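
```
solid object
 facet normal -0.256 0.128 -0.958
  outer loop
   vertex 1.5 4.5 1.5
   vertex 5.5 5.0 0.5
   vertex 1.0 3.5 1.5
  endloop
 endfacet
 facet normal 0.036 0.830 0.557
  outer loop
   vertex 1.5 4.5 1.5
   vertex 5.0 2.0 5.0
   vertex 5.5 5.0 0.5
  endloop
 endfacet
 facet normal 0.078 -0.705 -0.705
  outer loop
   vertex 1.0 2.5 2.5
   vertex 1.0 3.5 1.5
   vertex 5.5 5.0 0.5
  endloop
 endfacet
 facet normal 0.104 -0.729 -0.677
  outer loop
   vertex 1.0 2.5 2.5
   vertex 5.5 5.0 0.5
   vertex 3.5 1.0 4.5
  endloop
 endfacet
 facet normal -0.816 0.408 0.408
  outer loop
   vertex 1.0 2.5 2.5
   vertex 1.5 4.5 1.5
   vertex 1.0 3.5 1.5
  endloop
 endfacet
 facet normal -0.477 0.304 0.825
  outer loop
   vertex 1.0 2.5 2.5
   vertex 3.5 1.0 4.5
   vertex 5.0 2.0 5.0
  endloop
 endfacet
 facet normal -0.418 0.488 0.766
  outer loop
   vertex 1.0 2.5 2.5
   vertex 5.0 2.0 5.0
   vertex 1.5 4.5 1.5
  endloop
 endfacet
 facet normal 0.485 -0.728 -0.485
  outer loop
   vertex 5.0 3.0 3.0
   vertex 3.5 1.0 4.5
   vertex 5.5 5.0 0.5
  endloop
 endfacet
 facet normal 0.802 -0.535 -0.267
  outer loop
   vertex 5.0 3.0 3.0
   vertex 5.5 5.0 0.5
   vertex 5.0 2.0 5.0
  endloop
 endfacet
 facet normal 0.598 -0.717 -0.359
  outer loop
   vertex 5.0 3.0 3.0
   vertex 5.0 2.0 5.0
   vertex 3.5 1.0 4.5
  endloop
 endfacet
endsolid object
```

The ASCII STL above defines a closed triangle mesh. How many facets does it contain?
10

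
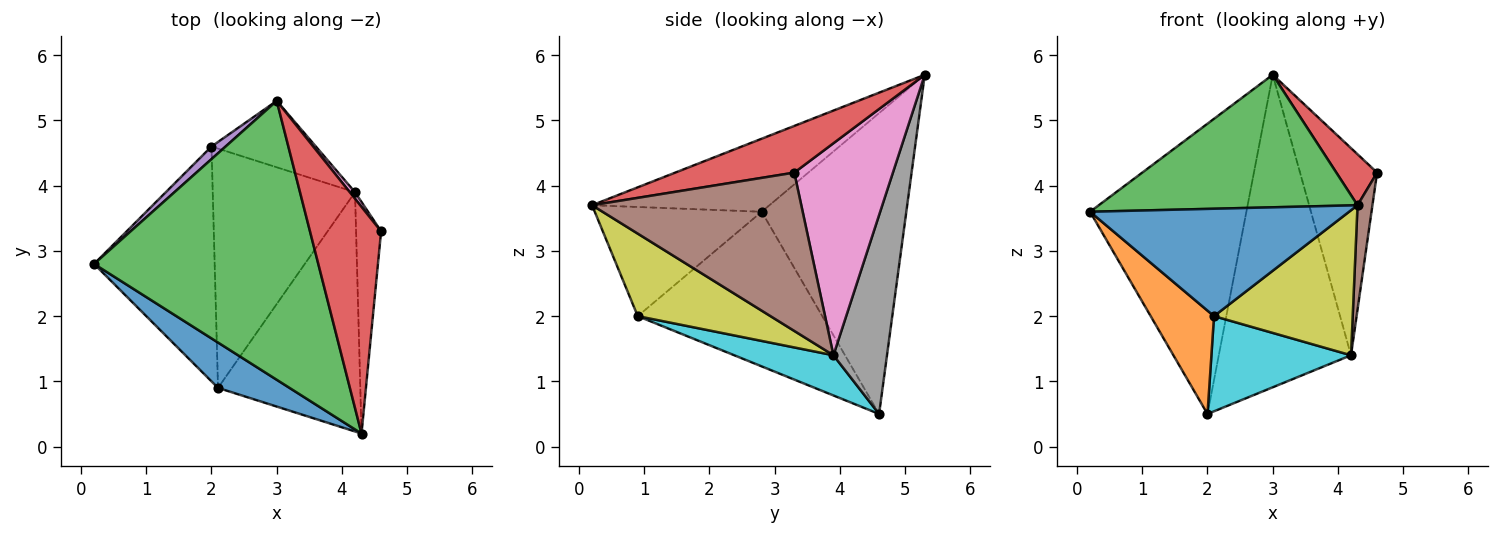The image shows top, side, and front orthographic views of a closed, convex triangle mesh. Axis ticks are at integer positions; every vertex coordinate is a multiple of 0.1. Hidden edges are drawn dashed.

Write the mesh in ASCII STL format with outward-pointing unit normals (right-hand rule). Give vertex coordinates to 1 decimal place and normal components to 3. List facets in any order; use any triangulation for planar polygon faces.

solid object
 facet normal -0.511 -0.792 0.334
  outer loop
   vertex 2.1 0.9 2.0
   vertex 4.3 0.2 3.7
   vertex 0.2 2.8 3.6
  endloop
 endfacet
 facet normal -0.761 -0.261 -0.594
  outer loop
   vertex 2.1 0.9 2.0
   vertex 0.2 2.8 3.6
   vertex 2.0 4.6 0.5
  endloop
 endfacet
 facet normal -0.282 -0.412 0.866
  outer loop
   vertex 3.0 5.3 5.7
   vertex 0.2 2.8 3.6
   vertex 4.3 0.2 3.7
  endloop
 endfacet
 facet normal 0.539 -0.185 0.822
  outer loop
   vertex 3.0 5.3 5.7
   vertex 4.3 0.2 3.7
   vertex 4.6 3.3 4.2
  endloop
 endfacet
 facet normal -0.679 0.734 0.032
  outer loop
   vertex 3.0 5.3 5.7
   vertex 2.0 4.6 0.5
   vertex 0.2 2.8 3.6
  endloop
 endfacet
 facet normal 0.985 -0.070 -0.156
  outer loop
   vertex 4.2 3.9 1.4
   vertex 4.6 3.3 4.2
   vertex 4.3 0.2 3.7
  endloop
 endfacet
 facet normal 0.788 0.616 0.019
  outer loop
   vertex 4.2 3.9 1.4
   vertex 3.0 5.3 5.7
   vertex 4.6 3.3 4.2
  endloop
 endfacet
 facet normal 0.368 0.909 -0.193
  outer loop
   vertex 4.2 3.9 1.4
   vertex 2.0 4.6 0.5
   vertex 3.0 5.3 5.7
  endloop
 endfacet
 facet normal 0.444 -0.464 -0.766
  outer loop
   vertex 4.2 3.9 1.4
   vertex 4.3 0.2 3.7
   vertex 2.1 0.9 2.0
  endloop
 endfacet
 facet normal 0.254 -0.357 -0.899
  outer loop
   vertex 4.2 3.9 1.4
   vertex 2.1 0.9 2.0
   vertex 2.0 4.6 0.5
  endloop
 endfacet
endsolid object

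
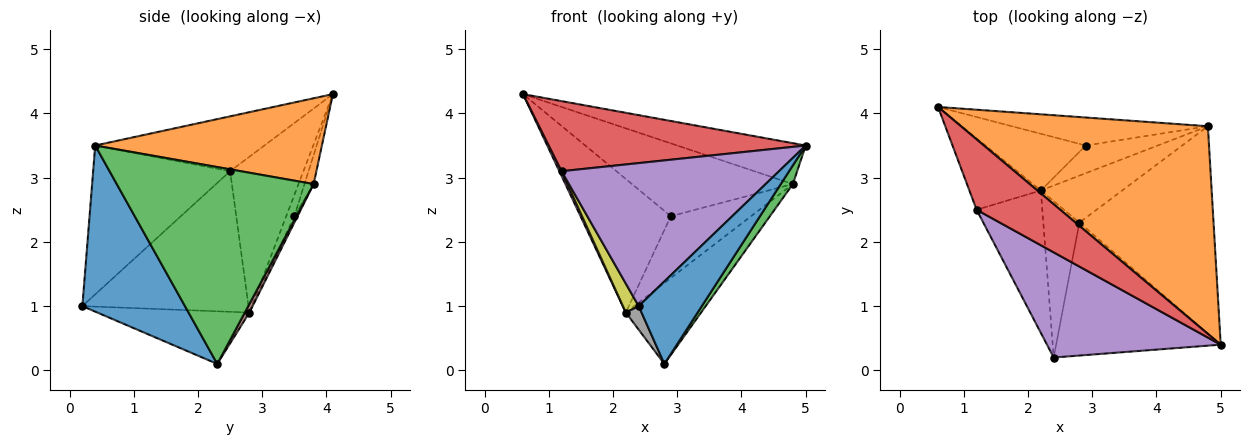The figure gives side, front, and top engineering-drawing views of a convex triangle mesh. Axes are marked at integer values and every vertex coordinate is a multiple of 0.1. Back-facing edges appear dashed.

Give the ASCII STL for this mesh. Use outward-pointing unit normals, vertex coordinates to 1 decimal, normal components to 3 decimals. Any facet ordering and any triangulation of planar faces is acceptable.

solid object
 facet normal 0.651 -0.400 -0.645
  outer loop
   vertex 2.8 2.3 0.1
   vertex 5.0 0.4 3.5
   vertex 2.4 0.2 1.0
  endloop
 endfacet
 facet normal 0.323 0.183 0.929
  outer loop
   vertex 4.8 3.8 2.9
   vertex 0.6 4.1 4.3
   vertex 5.0 0.4 3.5
  endloop
 endfacet
 facet normal 0.825 -0.051 -0.562
  outer loop
   vertex 4.8 3.8 2.9
   vertex 5.0 0.4 3.5
   vertex 2.8 2.3 0.1
  endloop
 endfacet
 facet normal -0.421 -0.640 0.643
  outer loop
   vertex 1.2 2.5 3.1
   vertex 5.0 0.4 3.5
   vertex 0.6 4.1 4.3
  endloop
 endfacet
 facet normal -0.453 -0.718 0.528
  outer loop
   vertex 1.2 2.5 3.1
   vertex 2.4 0.2 1.0
   vertex 5.0 0.4 3.5
  endloop
 endfacet
 facet normal 0.053 0.864 -0.501
  outer loop
   vertex 2.2 2.8 0.9
   vertex 4.8 3.8 2.9
   vertex 2.8 2.3 0.1
  endloop
 endfacet
 facet normal -0.909 -0.028 -0.417
  outer loop
   vertex 2.2 2.8 0.9
   vertex 1.2 2.5 3.1
   vertex 0.6 4.1 4.3
  endloop
 endfacet
 facet normal -0.822 -0.085 -0.563
  outer loop
   vertex 2.2 2.8 0.9
   vertex 2.8 2.3 0.1
   vertex 2.4 0.2 1.0
  endloop
 endfacet
 facet normal -0.903 -0.086 -0.422
  outer loop
   vertex 2.2 2.8 0.9
   vertex 2.4 0.2 1.0
   vertex 1.2 2.5 3.1
  endloop
 endfacet
 facet normal -0.053 0.932 -0.358
  outer loop
   vertex 2.9 3.5 2.4
   vertex 0.6 4.1 4.3
   vertex 4.8 3.8 2.9
  endloop
 endfacet
 facet normal -0.083 0.917 -0.390
  outer loop
   vertex 2.9 3.5 2.4
   vertex 2.2 2.8 0.9
   vertex 0.6 4.1 4.3
  endloop
 endfacet
 facet normal -0.036 0.912 -0.409
  outer loop
   vertex 2.9 3.5 2.4
   vertex 4.8 3.8 2.9
   vertex 2.2 2.8 0.9
  endloop
 endfacet
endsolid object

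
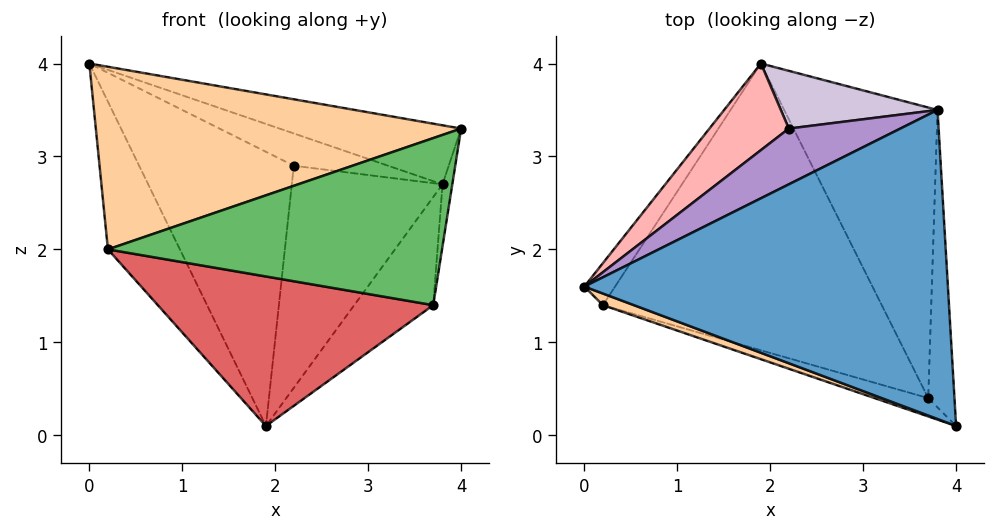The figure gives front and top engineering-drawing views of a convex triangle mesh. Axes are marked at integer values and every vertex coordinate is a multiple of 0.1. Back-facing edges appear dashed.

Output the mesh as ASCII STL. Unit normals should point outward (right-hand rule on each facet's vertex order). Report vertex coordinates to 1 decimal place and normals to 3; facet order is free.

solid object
 facet normal 0.235 0.182 0.955
  outer loop
   vertex 3.8 3.5 2.7
   vertex 0.0 1.6 4.0
   vertex 4.0 0.1 3.3
  endloop
 endfacet
 facet normal 0.988 0.031 -0.151
  outer loop
   vertex 3.8 3.5 2.7
   vertex 4.0 0.1 3.3
   vertex 3.7 0.4 1.4
  endloop
 endfacet
 facet normal 0.809 0.205 -0.551
  outer loop
   vertex 3.8 3.5 2.7
   vertex 3.7 0.4 1.4
   vertex 1.9 4.0 0.1
  endloop
 endfacet
 facet normal -0.341 -0.938 0.060
  outer loop
   vertex 0.2 1.4 2.0
   vertex 4.0 0.1 3.3
   vertex 0.0 1.6 4.0
  endloop
 endfacet
 facet normal -0.290 -0.951 -0.104
  outer loop
   vertex 0.2 1.4 2.0
   vertex 3.7 0.4 1.4
   vertex 4.0 0.1 3.3
  endloop
 endfacet
 facet normal -0.871 0.472 -0.134
  outer loop
   vertex 0.2 1.4 2.0
   vertex 0.0 1.6 4.0
   vertex 1.9 4.0 0.1
  endloop
 endfacet
 facet normal -0.273 -0.445 -0.853
  outer loop
   vertex 0.2 1.4 2.0
   vertex 1.9 4.0 0.1
   vertex 3.7 0.4 1.4
  endloop
 endfacet
 facet normal -0.506 0.823 0.260
  outer loop
   vertex 2.2 3.3 2.9
   vertex 1.9 4.0 0.1
   vertex 0.0 1.6 4.0
  endloop
 endfacet
 facet normal 0.046 0.501 0.865
  outer loop
   vertex 2.2 3.3 2.9
   vertex 0.0 1.6 4.0
   vertex 3.8 3.5 2.7
  endloop
 endfacet
 facet normal -0.089 0.964 0.251
  outer loop
   vertex 2.2 3.3 2.9
   vertex 3.8 3.5 2.7
   vertex 1.9 4.0 0.1
  endloop
 endfacet
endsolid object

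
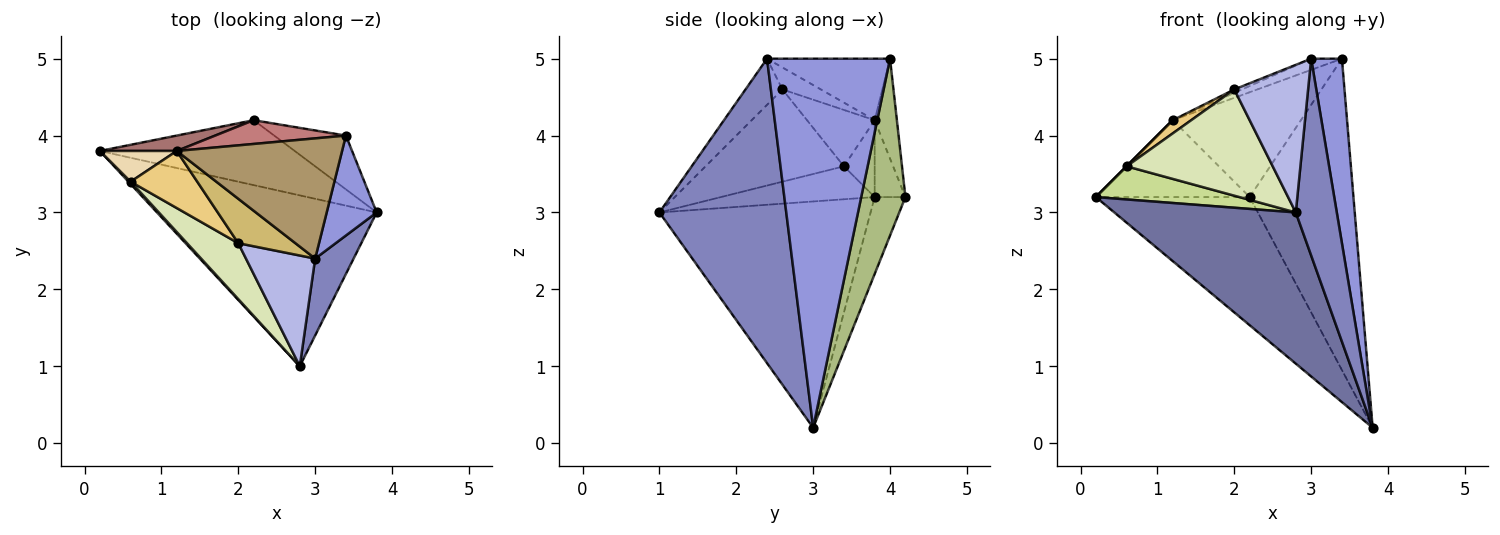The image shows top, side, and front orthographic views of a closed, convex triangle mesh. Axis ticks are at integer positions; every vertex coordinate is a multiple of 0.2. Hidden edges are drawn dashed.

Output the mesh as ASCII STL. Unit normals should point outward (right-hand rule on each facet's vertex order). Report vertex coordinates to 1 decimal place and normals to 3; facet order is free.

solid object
 facet normal -0.611 -0.525 -0.593
  outer loop
   vertex 2.8 1.0 3.0
   vertex 0.2 3.8 3.2
   vertex 3.8 3.0 0.2
  endloop
 endfacet
 facet normal 0.945 -0.305 0.119
  outer loop
   vertex 3.0 2.4 5.0
   vertex 2.8 1.0 3.0
   vertex 3.8 3.0 0.2
  endloop
 endfacet
 facet normal 0.962 -0.240 0.130
  outer loop
   vertex 3.4 4.0 5.0
   vertex 3.0 2.4 5.0
   vertex 3.8 3.0 0.2
  endloop
 endfacet
 facet normal -0.371 -0.743 0.557
  outer loop
   vertex 2.0 2.6 4.6
   vertex 2.8 1.0 3.0
   vertex 3.0 2.4 5.0
  endloop
 endfacet
 facet normal -0.176 0.878 -0.445
  outer loop
   vertex 2.2 4.2 3.2
   vertex 3.8 3.0 0.2
   vertex 0.2 3.8 3.2
  endloop
 endfacet
 facet normal 0.387 0.909 -0.157
  outer loop
   vertex 2.2 4.2 3.2
   vertex 3.4 4.0 5.0
   vertex 3.8 3.0 0.2
  endloop
 endfacet
 facet normal -0.730 -0.682 0.049
  outer loop
   vertex 0.6 3.4 3.6
   vertex 0.2 3.8 3.2
   vertex 2.8 1.0 3.0
  endloop
 endfacet
 facet normal -0.642 -0.678 0.357
  outer loop
   vertex 0.6 3.4 3.6
   vertex 2.8 1.0 3.0
   vertex 2.0 2.6 4.6
  endloop
 endfacet
 facet normal -0.347 0.087 0.934
  outer loop
   vertex 1.2 3.8 4.2
   vertex 3.0 2.4 5.0
   vertex 3.4 4.0 5.0
  endloop
 endfacet
 facet normal -0.358 0.072 0.931
  outer loop
   vertex 1.2 3.8 4.2
   vertex 2.0 2.6 4.6
   vertex 3.0 2.4 5.0
  endloop
 endfacet
 facet normal -0.636 -0.173 0.752
  outer loop
   vertex 1.2 3.8 4.2
   vertex 0.6 3.4 3.6
   vertex 2.0 2.6 4.6
  endloop
 endfacet
 facet normal -0.707 0.000 0.707
  outer loop
   vertex 1.2 3.8 4.2
   vertex 0.2 3.8 3.2
   vertex 0.6 3.4 3.6
  endloop
 endfacet
 facet normal -0.192 0.962 0.192
  outer loop
   vertex 1.2 3.8 4.2
   vertex 2.2 4.2 3.2
   vertex 0.2 3.8 3.2
  endloop
 endfacet
 facet normal -0.167 0.962 0.218
  outer loop
   vertex 1.2 3.8 4.2
   vertex 3.4 4.0 5.0
   vertex 2.2 4.2 3.2
  endloop
 endfacet
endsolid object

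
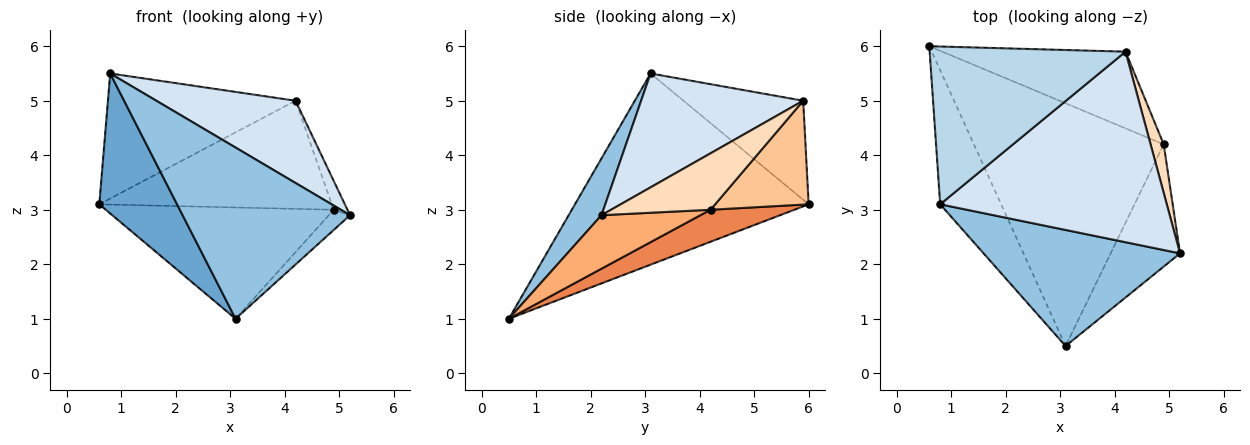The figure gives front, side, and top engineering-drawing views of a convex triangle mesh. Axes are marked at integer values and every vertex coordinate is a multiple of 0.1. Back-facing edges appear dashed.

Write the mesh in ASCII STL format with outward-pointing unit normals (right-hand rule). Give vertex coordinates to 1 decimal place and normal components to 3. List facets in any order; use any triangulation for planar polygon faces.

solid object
 facet normal -0.908 -0.302 -0.290
  outer loop
   vertex 0.8 3.1 5.5
   vertex 0.6 6.0 3.1
   vertex 3.1 0.5 1.0
  endloop
 endfacet
 facet normal 0.160 -0.817 0.554
  outer loop
   vertex 0.8 3.1 5.5
   vertex 3.1 0.5 1.0
   vertex 5.2 2.2 2.9
  endloop
 endfacet
 facet normal -0.368 0.577 0.729
  outer loop
   vertex 4.2 5.9 5.0
   vertex 0.6 6.0 3.1
   vertex 0.8 3.1 5.5
  endloop
 endfacet
 facet normal 0.419 -0.360 0.834
  outer loop
   vertex 4.2 5.9 5.0
   vertex 0.8 3.1 5.5
   vertex 5.2 2.2 2.9
  endloop
 endfacet
 facet normal 0.152 0.412 -0.899
  outer loop
   vertex 4.9 4.2 3.0
   vertex 3.1 0.5 1.0
   vertex 0.6 6.0 3.1
  endloop
 endfacet
 facet normal 0.605 0.130 -0.785
  outer loop
   vertex 4.9 4.2 3.0
   vertex 5.2 2.2 2.9
   vertex 3.1 0.5 1.0
  endloop
 endfacet
 facet normal 0.312 0.775 -0.550
  outer loop
   vertex 4.9 4.2 3.0
   vertex 0.6 6.0 3.1
   vertex 4.2 5.9 5.0
  endloop
 endfacet
 facet normal 0.965 0.134 0.224
  outer loop
   vertex 4.9 4.2 3.0
   vertex 4.2 5.9 5.0
   vertex 5.2 2.2 2.9
  endloop
 endfacet
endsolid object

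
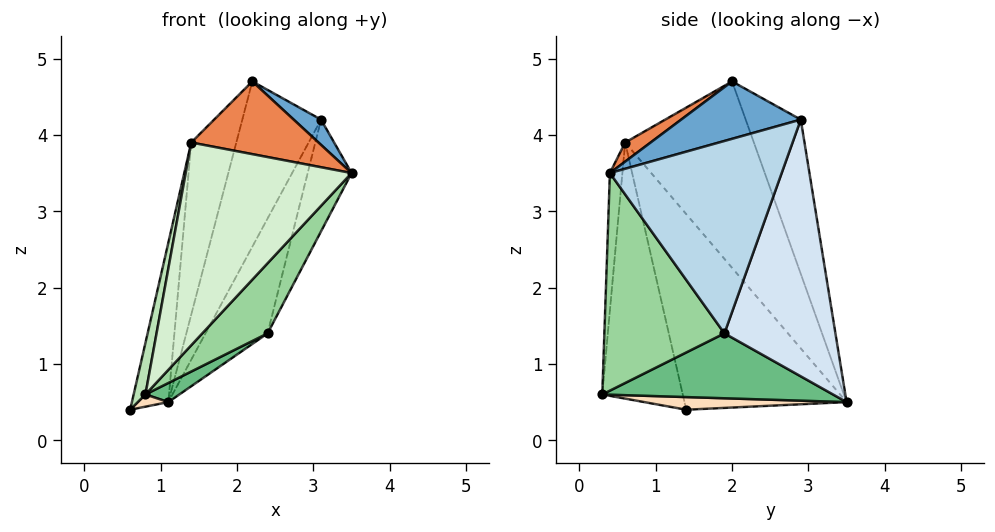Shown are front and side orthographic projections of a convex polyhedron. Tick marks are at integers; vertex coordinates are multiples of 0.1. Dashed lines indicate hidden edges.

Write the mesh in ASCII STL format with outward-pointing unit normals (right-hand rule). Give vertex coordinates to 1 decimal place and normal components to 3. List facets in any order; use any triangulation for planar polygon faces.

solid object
 facet normal 0.579 -0.133 0.804
  outer loop
   vertex 3.1 2.9 4.2
   vertex 2.2 2.0 4.7
   vertex 3.5 0.4 3.5
  endloop
 endfacet
 facet normal -0.524 0.749 0.405
  outer loop
   vertex 3.1 2.9 4.2
   vertex 1.1 3.5 0.5
   vertex 2.2 2.0 4.7
  endloop
 endfacet
 facet normal 0.920 0.235 -0.314
  outer loop
   vertex 2.4 1.9 1.4
   vertex 3.1 2.9 4.2
   vertex 3.5 0.4 3.5
  endloop
 endfacet
 facet normal 0.812 0.454 -0.365
  outer loop
   vertex 2.4 1.9 1.4
   vertex 1.1 3.5 0.5
   vertex 3.1 2.9 4.2
  endloop
 endfacet
 facet normal 0.108 -0.539 0.835
  outer loop
   vertex 1.4 0.6 3.9
   vertex 3.5 0.4 3.5
   vertex 2.2 2.0 4.7
  endloop
 endfacet
 facet normal -0.941 0.212 0.263
  outer loop
   vertex 1.4 0.6 3.9
   vertex 1.1 3.5 0.5
   vertex 0.6 1.4 0.4
  endloop
 endfacet
 facet normal -0.886 0.311 0.343
  outer loop
   vertex 1.4 0.6 3.9
   vertex 2.2 2.0 4.7
   vertex 1.1 3.5 0.5
  endloop
 endfacet
 facet normal 0.478 -0.072 -0.875
  outer loop
   vertex 0.8 0.3 0.6
   vertex 0.6 1.4 0.4
   vertex 1.1 3.5 0.5
  endloop
 endfacet
 facet normal 0.504 -0.074 -0.860
  outer loop
   vertex 0.8 0.3 0.6
   vertex 1.1 3.5 0.5
   vertex 2.4 1.9 1.4
  endloop
 endfacet
 facet normal 0.686 -0.373 -0.625
  outer loop
   vertex 0.8 0.3 0.6
   vertex 2.4 1.9 1.4
   vertex 3.5 0.4 3.5
  endloop
 endfacet
 facet normal -0.972 -0.142 0.190
  outer loop
   vertex 0.8 0.3 0.6
   vertex 1.4 0.6 3.9
   vertex 0.6 1.4 0.4
  endloop
 endfacet
 facet normal -0.075 -0.992 0.104
  outer loop
   vertex 0.8 0.3 0.6
   vertex 3.5 0.4 3.5
   vertex 1.4 0.6 3.9
  endloop
 endfacet
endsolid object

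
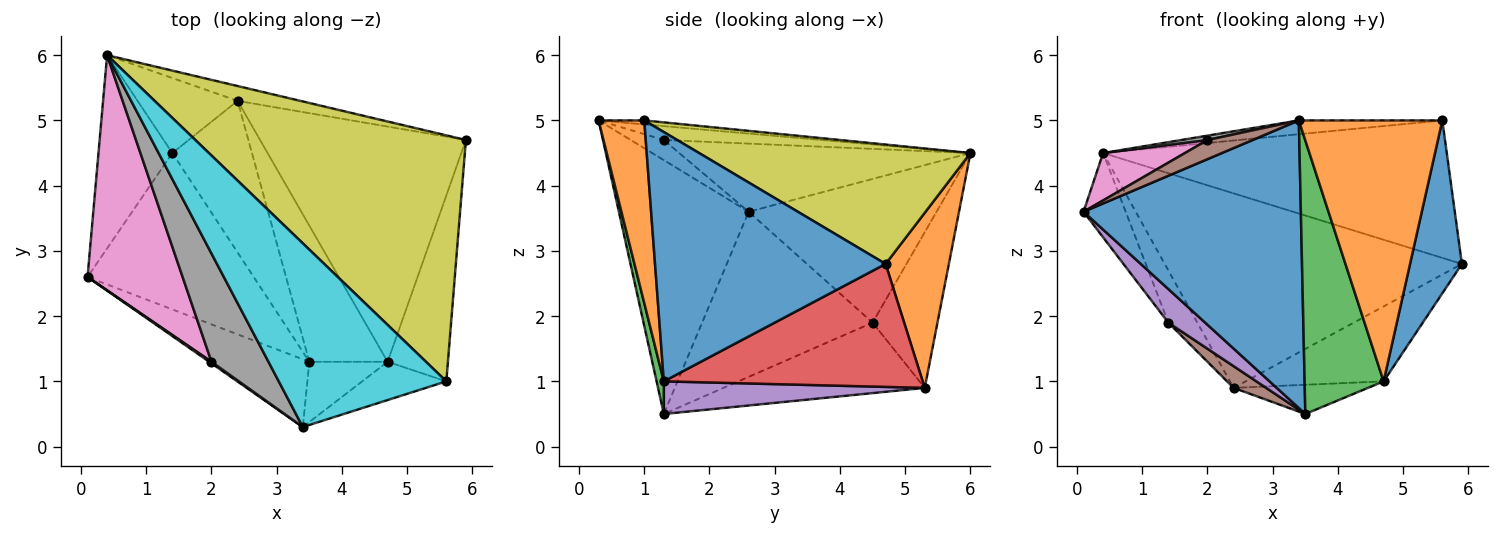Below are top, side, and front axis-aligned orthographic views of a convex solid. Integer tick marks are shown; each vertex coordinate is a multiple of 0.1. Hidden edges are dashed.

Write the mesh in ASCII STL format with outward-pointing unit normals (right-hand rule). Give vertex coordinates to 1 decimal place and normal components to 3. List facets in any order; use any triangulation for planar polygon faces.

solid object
 facet normal -0.502 -0.842 -0.198
  outer loop
   vertex 3.5 1.3 0.5
   vertex 3.4 0.3 5.0
   vertex 0.1 2.6 3.6
  endloop
 endfacet
 facet normal 0.208 0.975 -0.074
  outer loop
   vertex 0.4 6.0 4.5
   vertex 5.9 4.7 2.8
   vertex 2.4 5.3 0.9
  endloop
 endfacet
 facet normal 0.089 -0.973 -0.214
  outer loop
   vertex 4.7 1.3 1.0
   vertex 3.4 0.3 5.0
   vertex 3.5 1.3 0.5
  endloop
 endfacet
 facet normal 0.495 0.264 -0.828
  outer loop
   vertex 4.7 1.3 1.0
   vertex 2.4 5.3 0.9
   vertex 5.9 4.7 2.8
  endloop
 endfacet
 facet normal 0.377 0.194 -0.905
  outer loop
   vertex 4.7 1.3 1.0
   vertex 3.5 1.3 0.5
   vertex 2.4 5.3 0.9
  endloop
 endfacet
 facet normal -0.589 -0.805 0.066
  outer loop
   vertex 2.0 1.3 4.7
   vertex 0.1 2.6 3.6
   vertex 3.4 0.3 5.0
  endloop
 endfacet
 facet normal -0.575 -0.162 0.802
  outer loop
   vertex 2.0 1.3 4.7
   vertex 0.4 6.0 4.5
   vertex 0.1 2.6 3.6
  endloop
 endfacet
 facet normal -0.236 -0.039 0.971
  outer loop
   vertex 2.0 1.3 4.7
   vertex 3.4 0.3 5.0
   vertex 0.4 6.0 4.5
  endloop
 endfacet
 facet normal 0.359 0.455 0.815
  outer loop
   vertex 5.6 1.0 5.0
   vertex 5.9 4.7 2.8
   vertex 0.4 6.0 4.5
  endloop
 endfacet
 facet normal -0.024 0.075 0.997
  outer loop
   vertex 5.6 1.0 5.0
   vertex 0.4 6.0 4.5
   vertex 3.4 0.3 5.0
  endloop
 endfacet
 facet normal 0.950 -0.214 -0.230
  outer loop
   vertex 5.6 1.0 5.0
   vertex 4.7 1.3 1.0
   vertex 5.9 4.7 2.8
  endloop
 endfacet
 facet normal 0.300 -0.944 -0.138
  outer loop
   vertex 5.6 1.0 5.0
   vertex 3.4 0.3 5.0
   vertex 4.7 1.3 1.0
  endloop
 endfacet
 facet normal -0.872 0.196 -0.448
  outer loop
   vertex 1.4 4.5 1.9
   vertex 0.1 2.6 3.6
   vertex 0.4 6.0 4.5
  endloop
 endfacet
 facet normal -0.788 0.352 -0.506
  outer loop
   vertex 1.4 4.5 1.9
   vertex 0.4 6.0 4.5
   vertex 2.4 5.3 0.9
  endloop
 endfacet
 facet normal -0.697 -0.151 -0.701
  outer loop
   vertex 1.4 4.5 1.9
   vertex 3.5 1.3 0.5
   vertex 0.1 2.6 3.6
  endloop
 endfacet
 facet normal -0.659 -0.107 -0.744
  outer loop
   vertex 1.4 4.5 1.9
   vertex 2.4 5.3 0.9
   vertex 3.5 1.3 0.5
  endloop
 endfacet
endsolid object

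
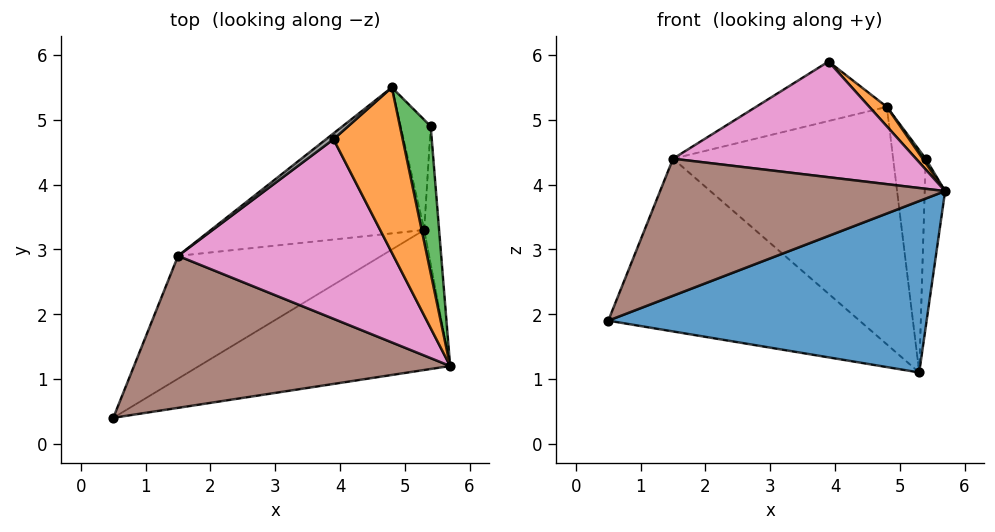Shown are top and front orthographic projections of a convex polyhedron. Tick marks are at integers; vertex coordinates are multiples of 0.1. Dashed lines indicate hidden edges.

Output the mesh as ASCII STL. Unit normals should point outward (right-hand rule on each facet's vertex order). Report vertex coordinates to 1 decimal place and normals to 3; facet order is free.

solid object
 facet normal 0.341 -0.728 -0.595
  outer loop
   vertex 5.3 3.3 1.1
   vertex 5.7 1.2 3.9
   vertex 0.5 0.4 1.9
  endloop
 endfacet
 facet normal 0.659 -0.088 0.747
  outer loop
   vertex 3.9 4.7 5.9
   vertex 5.7 1.2 3.9
   vertex 4.8 5.5 5.2
  endloop
 endfacet
 facet normal 0.793 -0.018 0.608
  outer loop
   vertex 5.4 4.9 4.4
   vertex 4.8 5.5 5.2
   vertex 5.7 1.2 3.9
  endloop
 endfacet
 facet normal 0.993 0.091 -0.074
  outer loop
   vertex 5.4 4.9 4.4
   vertex 5.7 1.2 3.9
   vertex 5.3 3.3 1.1
  endloop
 endfacet
 facet normal 0.291 0.857 -0.424
  outer loop
   vertex 5.4 4.9 4.4
   vertex 5.3 3.3 1.1
   vertex 4.8 5.5 5.2
  endloop
 endfacet
 facet normal -0.180 -0.659 0.731
  outer loop
   vertex 1.5 2.9 4.4
   vertex 0.5 0.4 1.9
   vertex 5.7 1.2 3.9
  endloop
 endfacet
 facet normal -0.118 -0.538 0.835
  outer loop
   vertex 1.5 2.9 4.4
   vertex 5.7 1.2 3.9
   vertex 3.9 4.7 5.9
  endloop
 endfacet
 facet normal -0.628 0.774 0.077
  outer loop
   vertex 1.5 2.9 4.4
   vertex 3.9 4.7 5.9
   vertex 4.8 5.5 5.2
  endloop
 endfacet
 facet normal -0.507 0.702 -0.499
  outer loop
   vertex 1.5 2.9 4.4
   vertex 5.3 3.3 1.1
   vertex 0.5 0.4 1.9
  endloop
 endfacet
 facet normal -0.478 0.748 -0.460
  outer loop
   vertex 1.5 2.9 4.4
   vertex 4.8 5.5 5.2
   vertex 5.3 3.3 1.1
  endloop
 endfacet
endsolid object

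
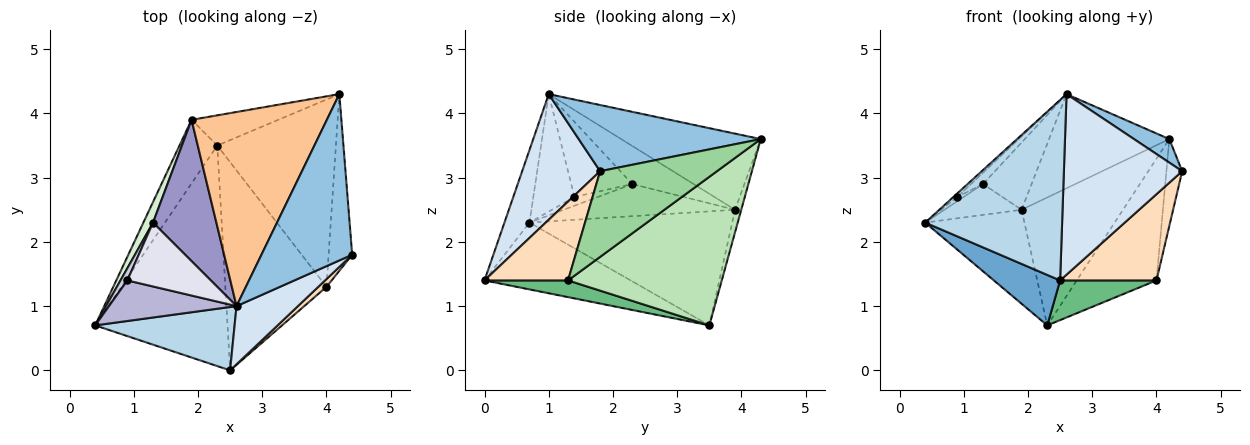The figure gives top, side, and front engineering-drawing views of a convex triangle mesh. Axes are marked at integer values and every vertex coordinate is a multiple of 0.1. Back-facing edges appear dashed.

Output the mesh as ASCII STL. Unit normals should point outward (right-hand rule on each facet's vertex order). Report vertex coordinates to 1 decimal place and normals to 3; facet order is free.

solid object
 facet normal -0.442 -0.200 -0.875
  outer loop
   vertex 2.5 0.0 1.4
   vertex 0.4 0.7 2.3
   vertex 2.3 3.5 0.7
  endloop
 endfacet
 facet normal 0.586 -0.114 0.803
  outer loop
   vertex 2.6 1.0 4.3
   vertex 4.4 1.8 3.1
   vertex 4.2 4.3 3.6
  endloop
 endfacet
 facet normal -0.170 -0.930 0.326
  outer loop
   vertex 2.6 1.0 4.3
   vertex 0.4 0.7 2.3
   vertex 2.5 0.0 1.4
  endloop
 endfacet
 facet normal 0.531 -0.806 0.260
  outer loop
   vertex 2.6 1.0 4.3
   vertex 2.5 0.0 1.4
   vertex 4.4 1.8 3.1
  endloop
 endfacet
 facet normal -0.861 0.421 -0.285
  outer loop
   vertex 1.9 3.9 2.5
   vertex 2.3 3.5 0.7
   vertex 0.4 0.7 2.3
  endloop
 endfacet
 facet normal -0.059 0.972 -0.229
  outer loop
   vertex 1.9 3.9 2.5
   vertex 4.2 4.3 3.6
   vertex 2.3 3.5 0.7
  endloop
 endfacet
 facet normal -0.452 0.389 0.803
  outer loop
   vertex 1.9 3.9 2.5
   vertex 2.6 1.0 4.3
   vertex 4.2 4.3 3.6
  endloop
 endfacet
 facet normal 0.653 -0.754 0.068
  outer loop
   vertex 4.0 1.3 1.4
   vertex 4.4 1.8 3.1
   vertex 2.5 0.0 1.4
  endloop
 endfacet
 facet normal 0.160 -0.185 -0.970
  outer loop
   vertex 4.0 1.3 1.4
   vertex 2.5 0.0 1.4
   vertex 2.3 3.5 0.7
  endloop
 endfacet
 facet normal 0.956 0.129 -0.263
  outer loop
   vertex 4.0 1.3 1.4
   vertex 4.2 4.3 3.6
   vertex 4.4 1.8 3.1
  endloop
 endfacet
 facet normal 0.724 0.376 -0.578
  outer loop
   vertex 4.0 1.3 1.4
   vertex 2.3 3.5 0.7
   vertex 4.2 4.3 3.6
  endloop
 endfacet
 facet normal -0.880 0.396 0.264
  outer loop
   vertex 1.3 2.3 2.9
   vertex 1.9 3.9 2.5
   vertex 0.4 0.7 2.3
  endloop
 endfacet
 facet normal -0.477 0.377 0.794
  outer loop
   vertex 1.3 2.3 2.9
   vertex 2.6 1.0 4.3
   vertex 1.9 3.9 2.5
  endloop
 endfacet
 facet normal -0.676 0.063 0.734
  outer loop
   vertex 0.9 1.4 2.7
   vertex 0.4 0.7 2.3
   vertex 2.6 1.0 4.3
  endloop
 endfacet
 facet normal -0.773 0.211 0.598
  outer loop
   vertex 0.9 1.4 2.7
   vertex 1.3 2.3 2.9
   vertex 0.4 0.7 2.3
  endloop
 endfacet
 facet normal -0.663 0.131 0.737
  outer loop
   vertex 0.9 1.4 2.7
   vertex 2.6 1.0 4.3
   vertex 1.3 2.3 2.9
  endloop
 endfacet
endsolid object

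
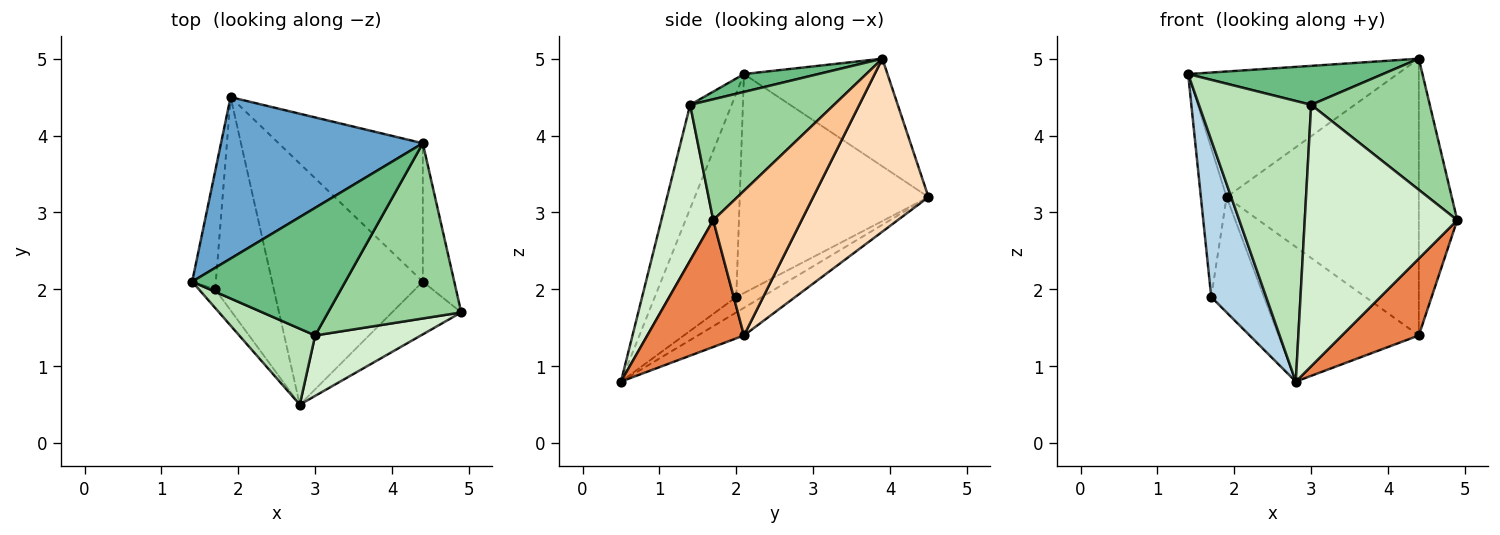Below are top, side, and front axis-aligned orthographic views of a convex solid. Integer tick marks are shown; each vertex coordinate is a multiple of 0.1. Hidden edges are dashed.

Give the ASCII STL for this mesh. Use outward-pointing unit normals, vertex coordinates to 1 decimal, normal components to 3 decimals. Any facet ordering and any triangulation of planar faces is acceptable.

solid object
 facet normal -0.388 0.566 0.728
  outer loop
   vertex 4.4 3.9 5.0
   vertex 1.9 4.5 3.2
   vertex 1.4 2.1 4.8
  endloop
 endfacet
 facet normal -0.985 0.134 -0.107
  outer loop
   vertex 1.7 2.0 1.9
   vertex 1.4 2.1 4.8
   vertex 1.9 4.5 3.2
  endloop
 endfacet
 facet normal -0.827 -0.558 -0.066
  outer loop
   vertex 1.7 2.0 1.9
   vertex 2.8 0.5 0.8
   vertex 1.4 2.1 4.8
  endloop
 endfacet
 facet normal -0.225 0.464 -0.857
  outer loop
   vertex 1.7 2.0 1.9
   vertex 1.9 4.5 3.2
   vertex 2.8 0.5 0.8
  endloop
 endfacet
 facet normal 0.720 -0.573 -0.393
  outer loop
   vertex 4.4 2.1 1.4
   vertex 4.9 1.7 2.9
   vertex 2.8 0.5 0.8
  endloop
 endfacet
 facet normal -0.158 0.482 -0.862
  outer loop
   vertex 4.4 2.1 1.4
   vertex 2.8 0.5 0.8
   vertex 1.9 4.5 3.2
  endloop
 endfacet
 facet normal 0.899 0.391 -0.196
  outer loop
   vertex 4.4 2.1 1.4
   vertex 4.4 3.9 5.0
   vertex 4.9 1.7 2.9
  endloop
 endfacet
 facet normal 0.473 0.788 -0.394
  outer loop
   vertex 4.4 2.1 1.4
   vertex 1.9 4.5 3.2
   vertex 4.4 3.9 5.0
  endloop
 endfacet
 facet normal 0.111 -0.290 0.951
  outer loop
   vertex 3.0 1.4 4.4
   vertex 4.4 3.9 5.0
   vertex 1.4 2.1 4.8
  endloop
 endfacet
 facet normal 0.588 -0.485 0.648
  outer loop
   vertex 3.0 1.4 4.4
   vertex 4.9 1.7 2.9
   vertex 4.4 3.9 5.0
  endloop
 endfacet
 facet normal -0.336 -0.909 0.246
  outer loop
   vertex 3.0 1.4 4.4
   vertex 1.4 2.1 4.8
   vertex 2.8 0.5 0.8
  endloop
 endfacet
 facet normal 0.315 -0.925 0.214
  outer loop
   vertex 3.0 1.4 4.4
   vertex 2.8 0.5 0.8
   vertex 4.9 1.7 2.9
  endloop
 endfacet
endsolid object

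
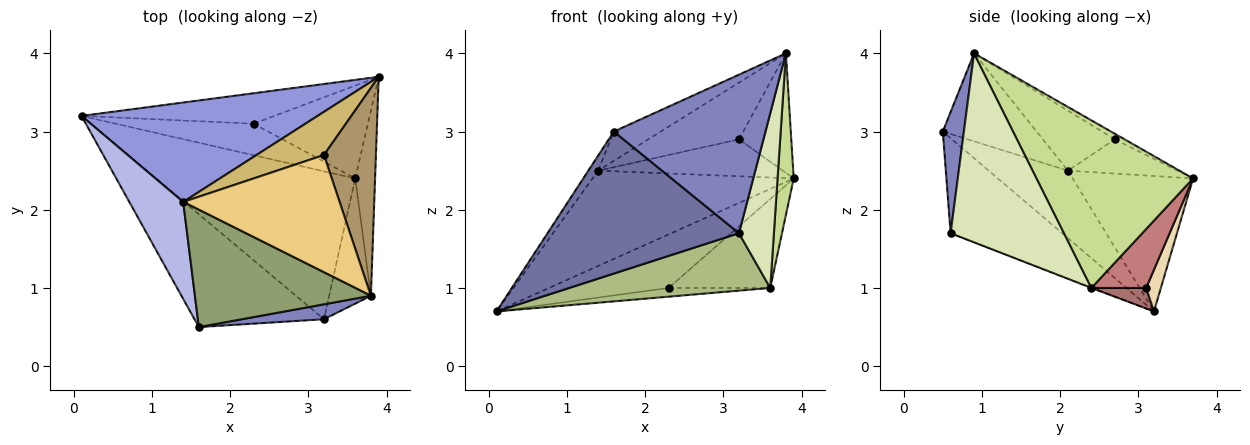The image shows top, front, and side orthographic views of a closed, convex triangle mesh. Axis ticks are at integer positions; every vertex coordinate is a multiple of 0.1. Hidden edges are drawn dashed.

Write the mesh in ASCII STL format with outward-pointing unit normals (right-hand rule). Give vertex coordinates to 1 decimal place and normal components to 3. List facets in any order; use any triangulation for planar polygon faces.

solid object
 facet normal -0.415 -0.713 -0.566
  outer loop
   vertex 3.2 0.6 1.7
   vertex 1.6 0.5 3.0
   vertex 0.1 3.2 0.7
  endloop
 endfacet
 facet normal 0.137 -0.986 0.093
  outer loop
   vertex 3.2 0.6 1.7
   vertex 3.8 0.9 4.0
   vertex 1.6 0.5 3.0
  endloop
 endfacet
 facet normal -0.383 0.639 0.667
  outer loop
   vertex 1.4 2.1 2.5
   vertex 3.9 3.7 2.4
   vertex 0.1 3.2 0.7
  endloop
 endfacet
 facet normal -0.778 0.097 0.621
  outer loop
   vertex 1.4 2.1 2.5
   vertex 0.1 3.2 0.7
   vertex 1.6 0.5 3.0
  endloop
 endfacet
 facet normal -0.436 0.218 0.873
  outer loop
   vertex 1.4 2.1 2.5
   vertex 1.6 0.5 3.0
   vertex 3.8 0.9 4.0
  endloop
 endfacet
 facet normal -0.003 -0.362 -0.932
  outer loop
   vertex 3.6 2.4 1.0
   vertex 3.2 0.6 1.7
   vertex 0.1 3.2 0.7
  endloop
 endfacet
 facet normal 0.988 -0.102 -0.117
  outer loop
   vertex 3.6 2.4 1.0
   vertex 3.9 3.7 2.4
   vertex 3.8 0.9 4.0
  endloop
 endfacet
 facet normal 0.935 -0.288 -0.206
  outer loop
   vertex 3.6 2.4 1.0
   vertex 3.8 0.9 4.0
   vertex 3.2 0.6 1.7
  endloop
 endfacet
 facet normal -0.093 0.496 0.863
  outer loop
   vertex 3.2 2.7 2.9
   vertex 3.8 0.9 4.0
   vertex 3.9 3.7 2.4
  endloop
 endfacet
 facet normal -0.360 0.606 0.709
  outer loop
   vertex 3.2 2.7 2.9
   vertex 3.9 3.7 2.4
   vertex 1.4 2.1 2.5
  endloop
 endfacet
 facet normal -0.326 0.411 0.851
  outer loop
   vertex 3.2 2.7 2.9
   vertex 1.4 2.1 2.5
   vertex 3.8 0.9 4.0
  endloop
 endfacet
 facet normal 0.106 0.864 -0.492
  outer loop
   vertex 2.3 3.1 1.0
   vertex 0.1 3.2 0.7
   vertex 3.9 3.7 2.4
  endloop
 endfacet
 facet normal 0.142 0.264 -0.954
  outer loop
   vertex 2.3 3.1 1.0
   vertex 3.6 2.4 1.0
   vertex 0.1 3.2 0.7
  endloop
 endfacet
 facet normal 0.349 0.648 -0.677
  outer loop
   vertex 2.3 3.1 1.0
   vertex 3.9 3.7 2.4
   vertex 3.6 2.4 1.0
  endloop
 endfacet
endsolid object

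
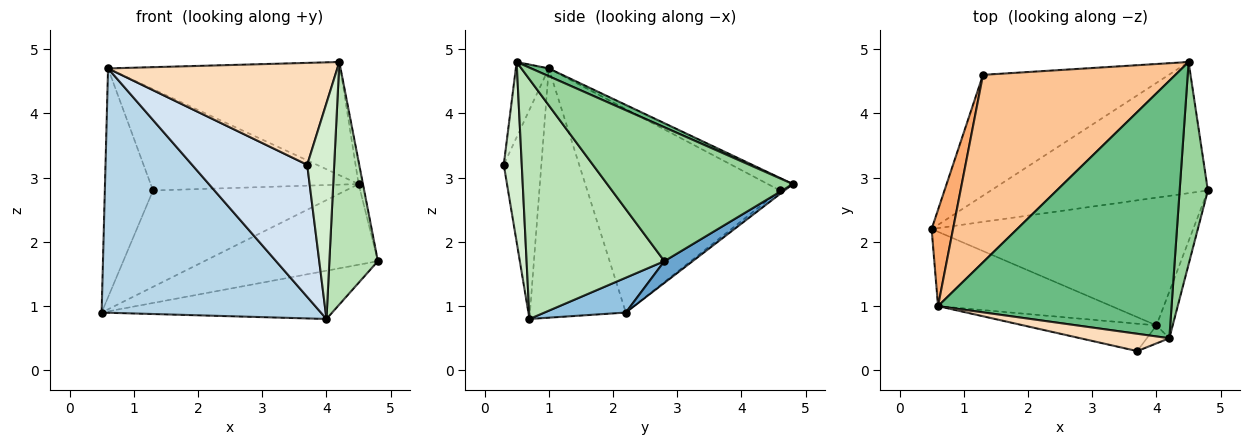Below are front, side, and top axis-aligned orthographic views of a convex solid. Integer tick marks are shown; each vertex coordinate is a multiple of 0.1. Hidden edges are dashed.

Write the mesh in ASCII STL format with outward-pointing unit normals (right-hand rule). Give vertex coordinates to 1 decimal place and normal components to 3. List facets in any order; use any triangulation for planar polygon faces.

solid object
 facet normal 0.085 0.522 -0.849
  outer loop
   vertex 4.5 4.8 2.9
   vertex 4.8 2.8 1.7
   vertex 0.5 2.2 0.9
  endloop
 endfacet
 facet normal 0.124 0.351 -0.928
  outer loop
   vertex 4.0 0.7 0.8
   vertex 0.5 2.2 0.9
   vertex 4.8 2.8 1.7
  endloop
 endfacet
 facet normal -0.386 -0.883 -0.269
  outer loop
   vertex 4.0 0.7 0.8
   vertex 0.6 1.0 4.7
   vertex 0.5 2.2 0.9
  endloop
 endfacet
 facet normal -0.304 -0.933 -0.193
  outer loop
   vertex 4.0 0.7 0.8
   vertex 3.7 0.3 3.2
   vertex 0.6 1.0 4.7
  endloop
 endfacet
 facet normal -0.015 0.624 -0.782
  outer loop
   vertex 1.3 4.6 2.8
   vertex 4.5 4.8 2.9
   vertex 0.5 2.2 0.9
  endloop
 endfacet
 facet normal -0.965 0.241 0.102
  outer loop
   vertex 1.3 4.6 2.8
   vertex 0.5 2.2 0.9
   vertex 0.6 1.0 4.7
  endloop
 endfacet
 facet normal -0.057 0.475 0.878
  outer loop
   vertex 1.3 4.6 2.8
   vertex 0.6 1.0 4.7
   vertex 4.5 4.8 2.9
  endloop
 endfacet
 facet normal -0.140 -0.976 0.166
  outer loop
   vertex 4.2 0.5 4.8
   vertex 0.6 1.0 4.7
   vertex 3.7 0.3 3.2
  endloop
 endfacet
 facet normal 0.030 0.402 0.915
  outer loop
   vertex 4.2 0.5 4.8
   vertex 4.5 4.8 2.9
   vertex 0.6 1.0 4.7
  endloop
 endfacet
 facet normal 0.978 0.023 0.206
  outer loop
   vertex 4.2 0.5 4.8
   vertex 4.8 2.8 1.7
   vertex 4.5 4.8 2.9
  endloop
 endfacet
 facet normal 0.941 -0.331 -0.064
  outer loop
   vertex 4.2 0.5 4.8
   vertex 4.0 0.7 0.8
   vertex 4.8 2.8 1.7
  endloop
 endfacet
 facet normal 0.553 -0.830 -0.069
  outer loop
   vertex 4.2 0.5 4.8
   vertex 3.7 0.3 3.2
   vertex 4.0 0.7 0.8
  endloop
 endfacet
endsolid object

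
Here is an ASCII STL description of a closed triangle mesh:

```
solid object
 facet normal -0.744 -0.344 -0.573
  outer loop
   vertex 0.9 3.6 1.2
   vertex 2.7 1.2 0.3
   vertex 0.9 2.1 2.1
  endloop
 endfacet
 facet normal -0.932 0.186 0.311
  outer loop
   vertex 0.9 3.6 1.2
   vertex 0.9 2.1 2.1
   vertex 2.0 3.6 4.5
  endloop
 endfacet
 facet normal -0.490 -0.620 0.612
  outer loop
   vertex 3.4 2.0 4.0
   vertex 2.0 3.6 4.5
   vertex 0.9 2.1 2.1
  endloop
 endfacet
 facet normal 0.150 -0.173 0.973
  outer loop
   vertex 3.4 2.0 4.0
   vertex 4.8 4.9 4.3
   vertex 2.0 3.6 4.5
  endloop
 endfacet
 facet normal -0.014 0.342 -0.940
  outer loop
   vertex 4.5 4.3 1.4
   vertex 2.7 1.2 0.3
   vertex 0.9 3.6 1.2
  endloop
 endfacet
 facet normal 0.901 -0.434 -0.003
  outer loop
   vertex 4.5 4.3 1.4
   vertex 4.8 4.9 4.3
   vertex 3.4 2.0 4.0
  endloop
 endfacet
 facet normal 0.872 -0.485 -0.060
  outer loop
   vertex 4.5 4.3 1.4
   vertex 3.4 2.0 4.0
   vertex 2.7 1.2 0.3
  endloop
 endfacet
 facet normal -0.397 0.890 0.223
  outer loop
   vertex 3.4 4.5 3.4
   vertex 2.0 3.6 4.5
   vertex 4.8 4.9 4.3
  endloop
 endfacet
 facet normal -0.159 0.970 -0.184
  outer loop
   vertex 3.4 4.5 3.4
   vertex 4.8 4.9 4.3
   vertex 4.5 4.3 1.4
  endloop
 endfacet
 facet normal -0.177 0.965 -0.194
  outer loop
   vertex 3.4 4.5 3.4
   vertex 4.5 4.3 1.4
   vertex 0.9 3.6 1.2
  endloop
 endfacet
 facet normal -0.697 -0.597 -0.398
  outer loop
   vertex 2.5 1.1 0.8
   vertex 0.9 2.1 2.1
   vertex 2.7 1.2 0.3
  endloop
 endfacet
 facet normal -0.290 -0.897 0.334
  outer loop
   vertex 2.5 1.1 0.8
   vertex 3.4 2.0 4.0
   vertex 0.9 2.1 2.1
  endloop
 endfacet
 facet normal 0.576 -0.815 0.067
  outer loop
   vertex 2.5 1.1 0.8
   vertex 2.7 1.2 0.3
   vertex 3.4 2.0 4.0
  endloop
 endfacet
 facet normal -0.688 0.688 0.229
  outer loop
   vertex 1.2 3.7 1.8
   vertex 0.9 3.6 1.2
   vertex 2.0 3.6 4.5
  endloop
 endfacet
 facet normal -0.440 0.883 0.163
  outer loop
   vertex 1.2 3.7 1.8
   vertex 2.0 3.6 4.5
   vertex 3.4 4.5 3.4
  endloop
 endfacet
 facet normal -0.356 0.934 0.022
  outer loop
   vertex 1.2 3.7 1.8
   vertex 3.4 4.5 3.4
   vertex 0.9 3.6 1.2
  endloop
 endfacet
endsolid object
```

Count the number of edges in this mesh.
24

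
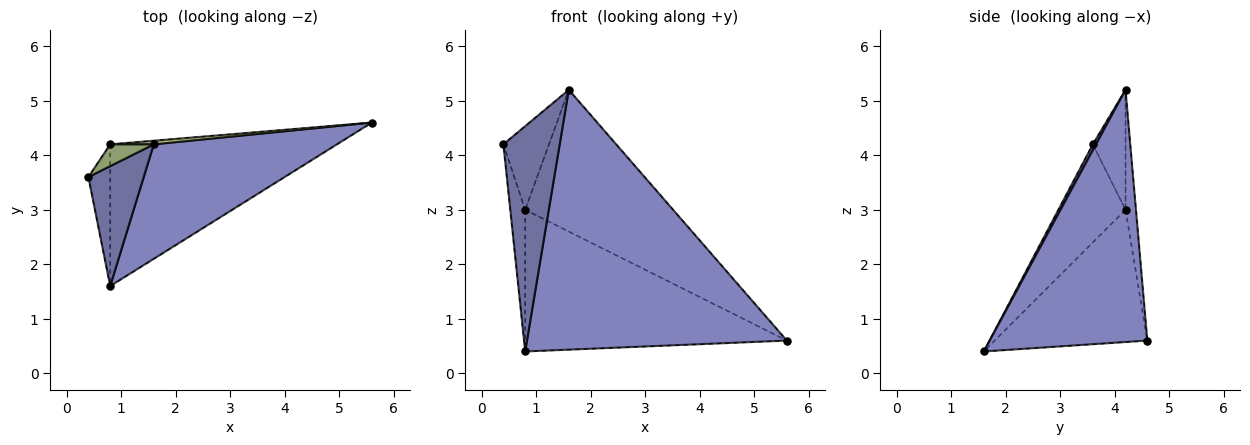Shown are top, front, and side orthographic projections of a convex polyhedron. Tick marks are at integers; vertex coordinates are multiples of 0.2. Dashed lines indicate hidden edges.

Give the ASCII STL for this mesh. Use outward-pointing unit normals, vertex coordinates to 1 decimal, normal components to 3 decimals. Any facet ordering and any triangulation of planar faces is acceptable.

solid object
 facet normal 0.050 -0.882 0.469
  outer loop
   vertex 1.6 4.2 5.2
   vertex 0.4 3.6 4.2
   vertex 0.8 1.6 0.4
  endloop
 endfacet
 facet normal 0.485 -0.800 0.352
  outer loop
   vertex 1.6 4.2 5.2
   vertex 0.8 1.6 0.4
   vertex 5.6 4.6 0.6
  endloop
 endfacet
 facet normal -0.954 0.212 -0.212
  outer loop
   vertex 0.8 4.2 3.0
   vertex 0.8 1.6 0.4
   vertex 0.4 3.6 4.2
  endloop
 endfacet
 facet normal -0.381 0.654 -0.654
  outer loop
   vertex 0.8 4.2 3.0
   vertex 5.6 4.6 0.6
   vertex 0.8 1.6 0.4
  endloop
 endfacet
 facet normal -0.570 0.795 0.207
  outer loop
   vertex 0.8 4.2 3.0
   vertex 0.4 3.6 4.2
   vertex 1.6 4.2 5.2
  endloop
 endfacet
 facet normal -0.070 0.997 0.026
  outer loop
   vertex 0.8 4.2 3.0
   vertex 1.6 4.2 5.2
   vertex 5.6 4.6 0.6
  endloop
 endfacet
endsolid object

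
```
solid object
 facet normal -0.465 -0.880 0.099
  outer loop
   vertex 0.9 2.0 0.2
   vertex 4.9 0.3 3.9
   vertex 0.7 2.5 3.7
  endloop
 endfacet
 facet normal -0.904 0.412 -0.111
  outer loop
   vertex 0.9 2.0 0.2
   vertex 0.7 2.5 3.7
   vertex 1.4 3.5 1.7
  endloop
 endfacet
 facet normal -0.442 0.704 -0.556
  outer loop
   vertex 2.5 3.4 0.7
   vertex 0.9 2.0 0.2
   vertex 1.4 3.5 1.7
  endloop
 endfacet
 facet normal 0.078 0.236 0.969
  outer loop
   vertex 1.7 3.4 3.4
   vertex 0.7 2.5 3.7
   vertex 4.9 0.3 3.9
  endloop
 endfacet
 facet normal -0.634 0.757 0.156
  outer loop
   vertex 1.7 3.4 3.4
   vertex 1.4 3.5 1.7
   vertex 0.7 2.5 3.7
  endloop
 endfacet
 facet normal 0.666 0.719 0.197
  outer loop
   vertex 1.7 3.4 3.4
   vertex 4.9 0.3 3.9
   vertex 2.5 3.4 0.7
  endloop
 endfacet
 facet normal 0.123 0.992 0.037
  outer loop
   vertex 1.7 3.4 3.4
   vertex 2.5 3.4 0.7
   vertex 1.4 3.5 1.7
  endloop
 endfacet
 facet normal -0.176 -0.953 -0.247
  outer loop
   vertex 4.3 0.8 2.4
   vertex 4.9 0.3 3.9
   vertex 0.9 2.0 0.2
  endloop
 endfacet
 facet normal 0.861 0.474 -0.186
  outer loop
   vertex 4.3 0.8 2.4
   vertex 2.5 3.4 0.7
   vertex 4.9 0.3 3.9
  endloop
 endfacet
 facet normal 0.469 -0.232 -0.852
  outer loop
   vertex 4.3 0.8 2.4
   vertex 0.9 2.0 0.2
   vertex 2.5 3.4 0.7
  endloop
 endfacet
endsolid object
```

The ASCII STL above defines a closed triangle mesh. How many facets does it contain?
10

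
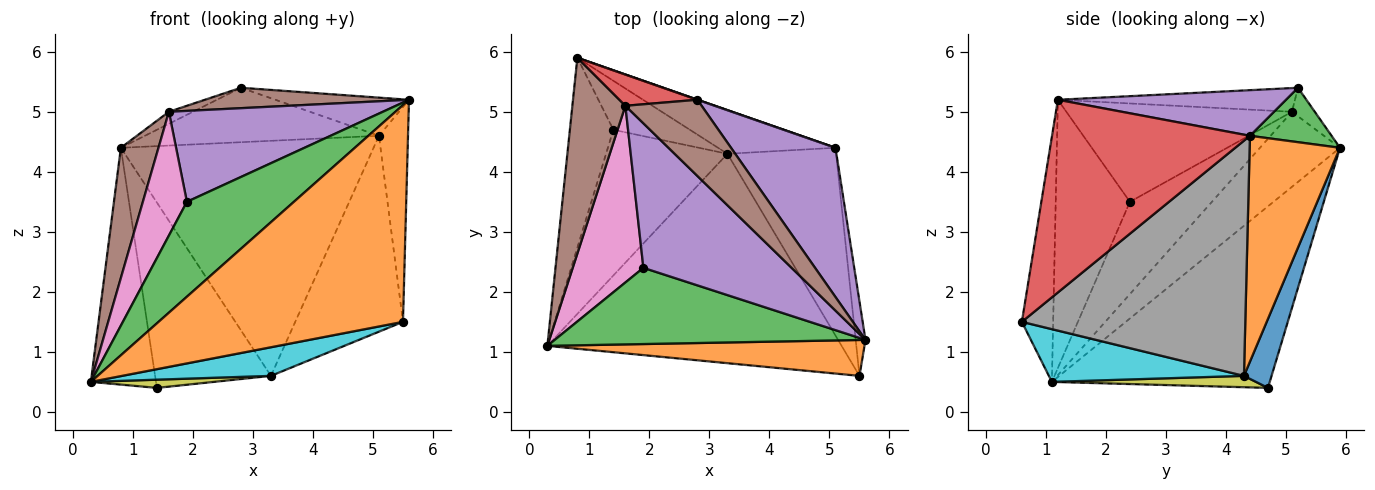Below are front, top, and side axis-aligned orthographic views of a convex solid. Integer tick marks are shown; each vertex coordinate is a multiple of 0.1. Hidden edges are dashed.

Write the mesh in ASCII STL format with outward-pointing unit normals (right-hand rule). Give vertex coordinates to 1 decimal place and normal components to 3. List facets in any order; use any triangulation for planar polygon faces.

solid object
 facet normal -0.934 0.279 -0.224
  outer loop
   vertex 1.4 4.7 0.4
   vertex 0.3 1.1 0.5
   vertex 0.8 5.9 4.4
  endloop
 endfacet
 facet normal -0.125 -0.979 0.162
  outer loop
   vertex 5.5 0.6 1.5
   vertex 5.6 1.2 5.2
   vertex 0.3 1.1 0.5
  endloop
 endfacet
 facet normal -0.476 -0.686 0.551
  outer loop
   vertex 1.9 2.4 3.5
   vertex 0.3 1.1 0.5
   vertex 5.6 1.2 5.2
  endloop
 endfacet
 facet normal 0.988 0.145 -0.050
  outer loop
   vertex 5.1 4.4 4.6
   vertex 5.6 1.2 5.2
   vertex 5.5 0.6 1.5
  endloop
 endfacet
 facet normal -0.490 -0.464 0.738
  outer loop
   vertex 1.6 5.1 5.0
   vertex 1.9 2.4 3.5
   vertex 5.6 1.2 5.2
  endloop
 endfacet
 facet normal -0.762 -0.358 0.539
  outer loop
   vertex 1.6 5.1 5.0
   vertex 0.8 5.9 4.4
   vertex 0.3 1.1 0.5
  endloop
 endfacet
 facet normal -0.730 -0.392 0.559
  outer loop
   vertex 1.6 5.1 5.0
   vertex 0.3 1.1 0.5
   vertex 1.9 2.4 3.5
  endloop
 endfacet
 facet normal 0.832 0.401 -0.384
  outer loop
   vertex 3.3 4.3 0.6
   vertex 5.1 4.4 4.6
   vertex 5.5 0.6 1.5
  endloop
 endfacet
 facet normal 0.093 -0.056 -0.994
  outer loop
   vertex 3.3 4.3 0.6
   vertex 0.3 1.1 0.5
   vertex 1.4 4.7 0.4
  endloop
 endfacet
 facet normal 0.175 -0.133 -0.976
  outer loop
   vertex 3.3 4.3 0.6
   vertex 5.5 0.6 1.5
   vertex 0.3 1.1 0.5
  endloop
 endfacet
 facet normal 0.225 0.942 -0.249
  outer loop
   vertex 3.3 4.3 0.6
   vertex 1.4 4.7 0.4
   vertex 0.8 5.9 4.4
  endloop
 endfacet
 facet normal 0.332 0.928 -0.172
  outer loop
   vertex 3.3 4.3 0.6
   vertex 0.8 5.9 4.4
   vertex 5.1 4.4 4.6
  endloop
 endfacet
 facet normal 0.329 0.944 0.002
  outer loop
   vertex 2.8 5.2 5.4
   vertex 5.1 4.4 4.6
   vertex 0.8 5.9 4.4
  endloop
 endfacet
 facet normal -0.323 0.340 0.883
  outer loop
   vertex 2.8 5.2 5.4
   vertex 0.8 5.9 4.4
   vertex 1.6 5.1 5.0
  endloop
 endfacet
 facet normal 0.390 0.228 0.892
  outer loop
   vertex 2.8 5.2 5.4
   vertex 5.6 1.2 5.2
   vertex 5.1 4.4 4.6
  endloop
 endfacet
 facet normal -0.288 -0.248 0.925
  outer loop
   vertex 2.8 5.2 5.4
   vertex 1.6 5.1 5.0
   vertex 5.6 1.2 5.2
  endloop
 endfacet
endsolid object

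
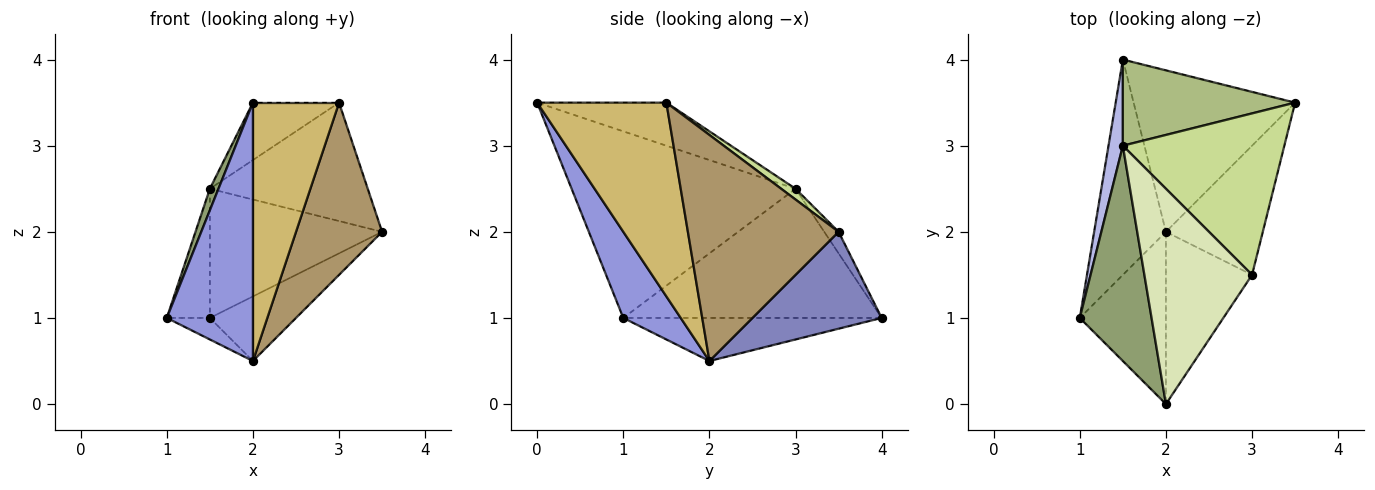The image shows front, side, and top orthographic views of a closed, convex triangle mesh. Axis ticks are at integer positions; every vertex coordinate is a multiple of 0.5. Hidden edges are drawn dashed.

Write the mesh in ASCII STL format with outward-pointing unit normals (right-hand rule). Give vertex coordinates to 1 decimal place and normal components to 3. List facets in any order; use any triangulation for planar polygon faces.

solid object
 facet normal -0.513 0.085 -0.854
  outer loop
   vertex 2.0 2.0 0.5
   vertex 1.0 1.0 1.0
   vertex 1.5 4.0 1.0
  endloop
 endfacet
 facet normal 0.487 0.324 -0.811
  outer loop
   vertex 2.0 2.0 0.5
   vertex 1.5 4.0 1.0
   vertex 3.5 3.5 2.0
  endloop
 endfacet
 facet normal 0.485 -0.728 -0.485
  outer loop
   vertex 2.0 2.0 0.5
   vertex 2.0 0.0 3.5
   vertex 1.0 1.0 1.0
  endloop
 endfacet
 facet normal -0.981 0.163 0.109
  outer loop
   vertex 1.5 3.0 2.5
   vertex 1.5 4.0 1.0
   vertex 1.0 1.0 1.0
  endloop
 endfacet
 facet normal -0.933 -0.036 0.359
  outer loop
   vertex 1.5 3.0 2.5
   vertex 1.0 1.0 1.0
   vertex 2.0 0.0 3.5
  endloop
 endfacet
 facet normal -0.069 0.830 0.553
  outer loop
   vertex 1.5 3.0 2.5
   vertex 3.5 3.5 2.0
   vertex 1.5 4.0 1.0
  endloop
 endfacet
 facet normal 0.054 0.591 0.805
  outer loop
   vertex 3.0 1.5 3.5
   vertex 3.5 3.5 2.0
   vertex 1.5 3.0 2.5
  endloop
 endfacet
 facet normal -0.361 0.240 0.901
  outer loop
   vertex 3.0 1.5 3.5
   vertex 1.5 3.0 2.5
   vertex 2.0 0.0 3.5
  endloop
 endfacet
 facet normal 0.814 -0.465 -0.349
  outer loop
   vertex 3.0 1.5 3.5
   vertex 2.0 2.0 0.5
   vertex 3.5 3.5 2.0
  endloop
 endfacet
 facet normal 0.780 -0.520 -0.347
  outer loop
   vertex 3.0 1.5 3.5
   vertex 2.0 0.0 3.5
   vertex 2.0 2.0 0.5
  endloop
 endfacet
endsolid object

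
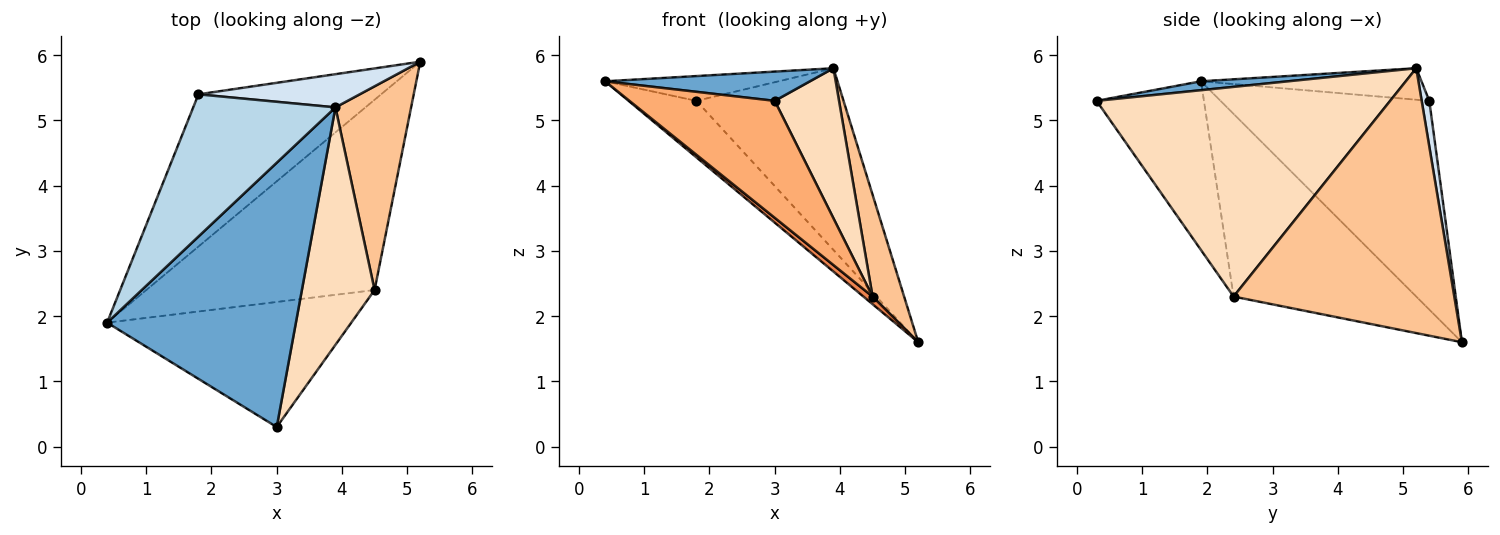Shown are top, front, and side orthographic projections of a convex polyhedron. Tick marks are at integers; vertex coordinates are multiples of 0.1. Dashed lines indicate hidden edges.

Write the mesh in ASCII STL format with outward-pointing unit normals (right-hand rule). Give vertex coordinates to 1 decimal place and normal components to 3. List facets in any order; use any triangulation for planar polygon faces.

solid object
 facet normal 0.047 -0.110 0.993
  outer loop
   vertex 3.9 5.2 5.8
   vertex 0.4 1.9 5.6
   vertex 3.0 0.3 5.3
  endloop
 endfacet
 facet normal -0.731 0.238 -0.640
  outer loop
   vertex 1.8 5.4 5.3
   vertex 5.2 5.9 1.6
   vertex 0.4 1.9 5.6
  endloop
 endfacet
 facet normal -0.213 0.168 0.962
  outer loop
   vertex 1.8 5.4 5.3
   vertex 0.4 1.9 5.6
   vertex 3.9 5.2 5.8
  endloop
 endfacet
 facet normal 0.051 0.982 0.179
  outer loop
   vertex 1.8 5.4 5.3
   vertex 3.9 5.2 5.8
   vertex 5.2 5.9 1.6
  endloop
 endfacet
 facet normal -0.624 -0.031 -0.780
  outer loop
   vertex 4.5 2.4 2.3
   vertex 0.4 1.9 5.6
   vertex 5.2 5.9 1.6
  endloop
 endfacet
 facet normal -0.450 -0.610 -0.652
  outer loop
   vertex 4.5 2.4 2.3
   vertex 3.0 0.3 5.3
   vertex 0.4 1.9 5.6
  endloop
 endfacet
 facet normal 0.953 -0.136 0.272
  outer loop
   vertex 4.5 2.4 2.3
   vertex 5.2 5.9 1.6
   vertex 3.9 5.2 5.8
  endloop
 endfacet
 facet normal 0.925 -0.203 0.321
  outer loop
   vertex 4.5 2.4 2.3
   vertex 3.9 5.2 5.8
   vertex 3.0 0.3 5.3
  endloop
 endfacet
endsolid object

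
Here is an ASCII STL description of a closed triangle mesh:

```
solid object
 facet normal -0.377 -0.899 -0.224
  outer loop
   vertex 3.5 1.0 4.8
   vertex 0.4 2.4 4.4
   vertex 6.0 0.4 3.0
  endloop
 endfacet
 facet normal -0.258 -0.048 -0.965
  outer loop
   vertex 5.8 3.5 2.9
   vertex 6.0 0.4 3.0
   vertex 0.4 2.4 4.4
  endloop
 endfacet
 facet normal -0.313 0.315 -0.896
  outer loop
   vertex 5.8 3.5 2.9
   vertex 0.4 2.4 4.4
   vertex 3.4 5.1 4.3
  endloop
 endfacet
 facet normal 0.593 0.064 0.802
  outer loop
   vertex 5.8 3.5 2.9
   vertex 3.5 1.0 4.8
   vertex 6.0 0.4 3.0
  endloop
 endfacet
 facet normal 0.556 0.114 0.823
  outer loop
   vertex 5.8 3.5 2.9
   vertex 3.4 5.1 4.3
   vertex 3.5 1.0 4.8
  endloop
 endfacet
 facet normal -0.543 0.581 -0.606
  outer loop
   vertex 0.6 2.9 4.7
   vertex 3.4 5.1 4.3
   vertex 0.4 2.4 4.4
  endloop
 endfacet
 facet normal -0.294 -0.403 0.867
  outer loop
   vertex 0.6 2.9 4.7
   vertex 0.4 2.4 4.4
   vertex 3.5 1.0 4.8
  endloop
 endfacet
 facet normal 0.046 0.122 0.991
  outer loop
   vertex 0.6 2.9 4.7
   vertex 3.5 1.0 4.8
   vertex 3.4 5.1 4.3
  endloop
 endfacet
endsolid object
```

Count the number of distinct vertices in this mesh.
6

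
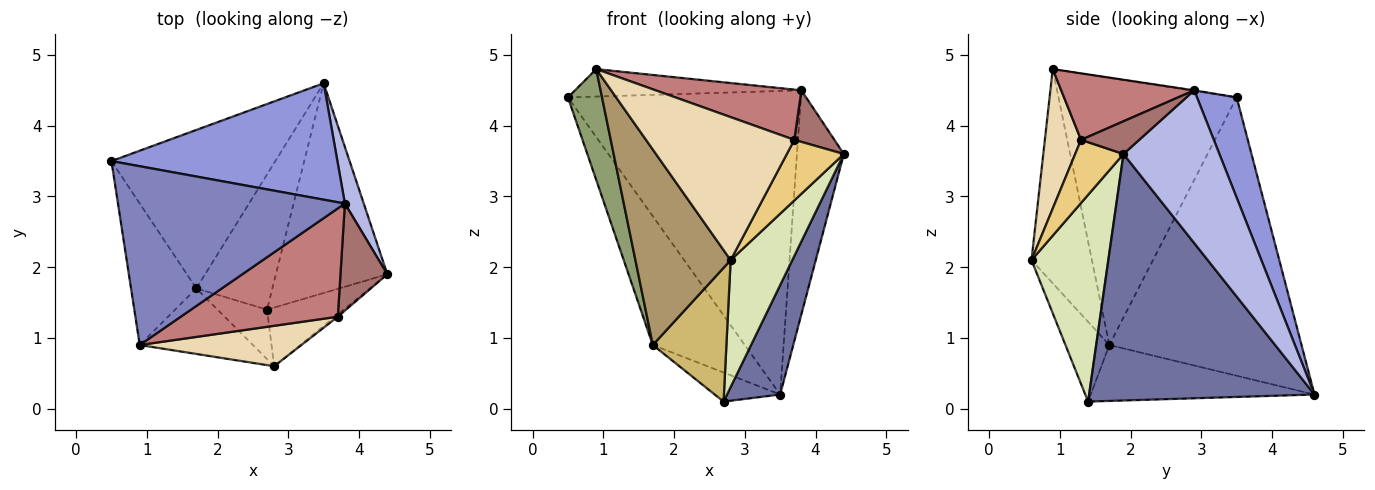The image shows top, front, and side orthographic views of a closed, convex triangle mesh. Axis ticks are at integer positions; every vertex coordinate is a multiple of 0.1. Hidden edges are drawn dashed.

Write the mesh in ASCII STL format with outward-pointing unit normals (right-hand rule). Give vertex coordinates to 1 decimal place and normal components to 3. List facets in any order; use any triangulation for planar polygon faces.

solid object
 facet normal 0.891 -0.210 -0.403
  outer loop
   vertex 3.5 4.6 0.2
   vertex 4.4 1.9 3.6
   vertex 2.7 1.4 0.1
  endloop
 endfacet
 facet normal -0.002 0.152 0.988
  outer loop
   vertex 3.8 2.9 4.5
   vertex 0.5 3.5 4.4
   vertex 0.9 0.9 4.8
  endloop
 endfacet
 facet normal 0.157 0.922 0.354
  outer loop
   vertex 3.8 2.9 4.5
   vertex 3.5 4.6 0.2
   vertex 0.5 3.5 4.4
  endloop
 endfacet
 facet normal 0.893 0.437 0.110
  outer loop
   vertex 3.8 2.9 4.5
   vertex 4.4 1.9 3.6
   vertex 3.5 4.6 0.2
  endloop
 endfacet
 facet normal -0.955 -0.183 -0.233
  outer loop
   vertex 1.7 1.7 0.9
   vertex 0.9 0.9 4.8
   vertex 0.5 3.5 4.4
  endloop
 endfacet
 facet normal -0.797 0.381 -0.469
  outer loop
   vertex 1.7 1.7 0.9
   vertex 0.5 3.5 4.4
   vertex 3.5 4.6 0.2
  endloop
 endfacet
 facet normal -0.584 0.171 -0.794
  outer loop
   vertex 1.7 1.7 0.9
   vertex 3.5 4.6 0.2
   vertex 2.7 1.4 0.1
  endloop
 endfacet
 facet normal 0.749 -0.601 -0.278
  outer loop
   vertex 2.8 0.6 2.1
   vertex 2.7 1.4 0.1
   vertex 4.4 1.9 3.6
  endloop
 endfacet
 facet normal -0.515 -0.813 -0.272
  outer loop
   vertex 2.8 0.6 2.1
   vertex 0.9 0.9 4.8
   vertex 1.7 1.7 0.9
  endloop
 endfacet
 facet normal -0.488 -0.819 -0.303
  outer loop
   vertex 2.8 0.6 2.1
   vertex 1.7 1.7 0.9
   vertex 2.7 1.4 0.1
  endloop
 endfacet
 facet normal 0.646 -0.763 -0.028
  outer loop
   vertex 3.7 1.3 3.8
   vertex 2.8 0.6 2.1
   vertex 4.4 1.9 3.6
  endloop
 endfacet
 facet normal 0.228 -0.937 0.265
  outer loop
   vertex 3.7 1.3 3.8
   vertex 0.9 0.9 4.8
   vertex 2.8 0.6 2.1
  endloop
 endfacet
 facet normal 0.532 -0.367 0.763
  outer loop
   vertex 3.7 1.3 3.8
   vertex 4.4 1.9 3.6
   vertex 3.8 2.9 4.5
  endloop
 endfacet
 facet normal 0.359 -0.393 0.847
  outer loop
   vertex 3.7 1.3 3.8
   vertex 3.8 2.9 4.5
   vertex 0.9 0.9 4.8
  endloop
 endfacet
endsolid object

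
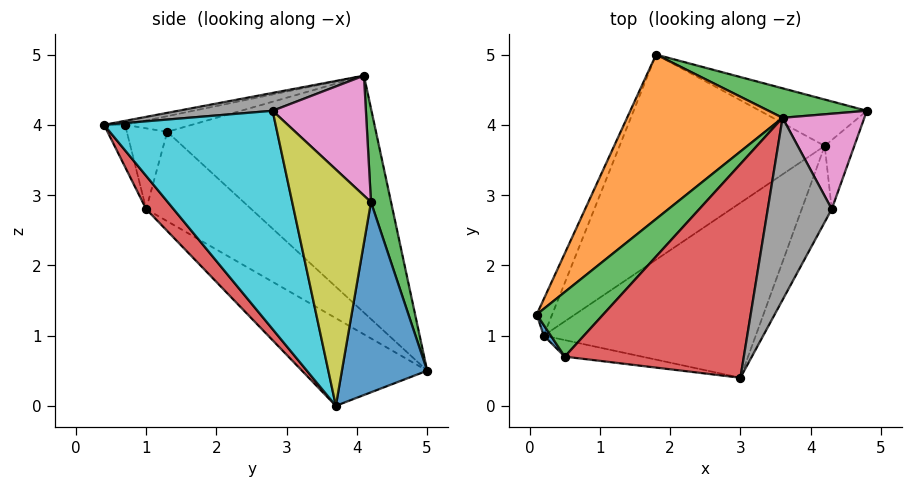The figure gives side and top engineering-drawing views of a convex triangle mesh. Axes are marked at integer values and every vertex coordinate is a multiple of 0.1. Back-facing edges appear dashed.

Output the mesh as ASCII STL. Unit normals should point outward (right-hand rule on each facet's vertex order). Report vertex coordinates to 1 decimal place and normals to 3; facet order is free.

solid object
 facet normal 0.424 0.874 -0.238
  outer loop
   vertex 1.8 5.0 0.5
   vertex 4.8 4.2 2.9
   vertex 4.2 3.7 0.0
  endloop
 endfacet
 facet normal -0.625 0.664 0.410
  outer loop
   vertex 3.6 4.1 4.7
   vertex 1.8 5.0 0.5
   vertex 0.1 1.3 3.9
  endloop
 endfacet
 facet normal 0.142 0.979 0.149
  outer loop
   vertex 3.6 4.1 4.7
   vertex 4.8 4.2 2.9
   vertex 1.8 5.0 0.5
  endloop
 endfacet
 facet normal 0.096 -0.782 -0.616
  outer loop
   vertex 0.2 1.0 2.8
   vertex 4.2 3.7 0.0
   vertex 3.0 0.4 4.0
  endloop
 endfacet
 facet normal -0.945 0.284 -0.163
  outer loop
   vertex 0.2 1.0 2.8
   vertex 0.1 1.3 3.9
   vertex 1.8 5.0 0.5
  endloop
 endfacet
 facet normal -0.368 -0.348 -0.862
  outer loop
   vertex 0.2 1.0 2.8
   vertex 1.8 5.0 0.5
   vertex 4.2 3.7 0.0
  endloop
 endfacet
 facet normal 0.805 0.222 0.549
  outer loop
   vertex 4.3 2.8 4.2
   vertex 4.8 4.2 2.9
   vertex 3.6 4.1 4.7
  endloop
 endfacet
 facet normal 0.262 -0.220 0.940
  outer loop
   vertex 4.3 2.8 4.2
   vertex 3.6 4.1 4.7
   vertex 3.0 0.4 4.0
  endloop
 endfacet
 facet normal 0.898 -0.425 -0.112
  outer loop
   vertex 4.3 2.8 4.2
   vertex 4.2 3.7 0.0
   vertex 4.8 4.2 2.9
  endloop
 endfacet
 facet normal 0.877 -0.465 -0.121
  outer loop
   vertex 4.3 2.8 4.2
   vertex 3.0 0.4 4.0
   vertex 4.2 3.7 0.0
  endloop
 endfacet
 facet normal -0.835 -0.545 0.073
  outer loop
   vertex 0.5 0.7 4.0
   vertex 0.1 1.3 3.9
   vertex 0.2 1.0 2.8
  endloop
 endfacet
 facet normal -0.116 -0.970 -0.213
  outer loop
   vertex 0.5 0.7 4.0
   vertex 0.2 1.0 2.8
   vertex 3.0 0.4 4.0
  endloop
 endfacet
 facet normal -0.230 0.009 0.973
  outer loop
   vertex 0.5 0.7 4.0
   vertex 3.6 4.1 4.7
   vertex 0.1 1.3 3.9
  endloop
 endfacet
 facet normal -0.022 -0.182 0.983
  outer loop
   vertex 0.5 0.7 4.0
   vertex 3.0 0.4 4.0
   vertex 3.6 4.1 4.7
  endloop
 endfacet
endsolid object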